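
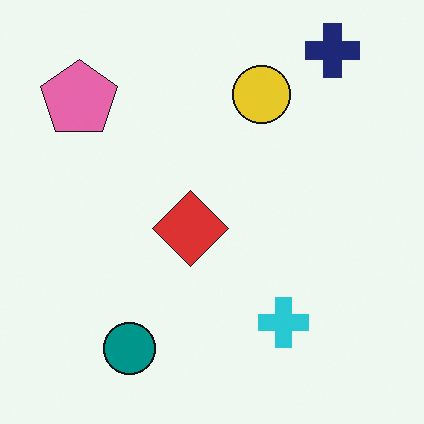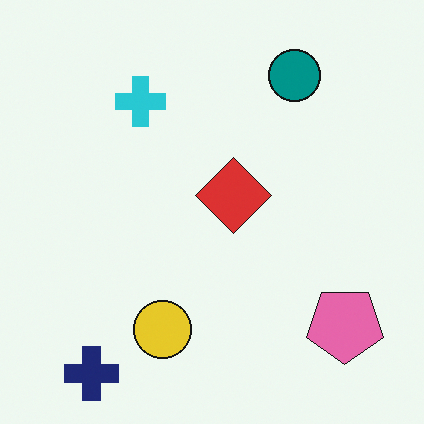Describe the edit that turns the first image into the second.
The second image is the first rotated 180°.

The navy cross sits in the top-right of the first image and the bottom-left of the second — consistent with a whole-image 180° rotation.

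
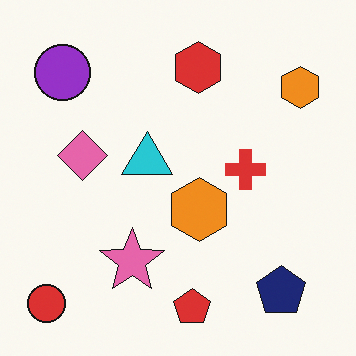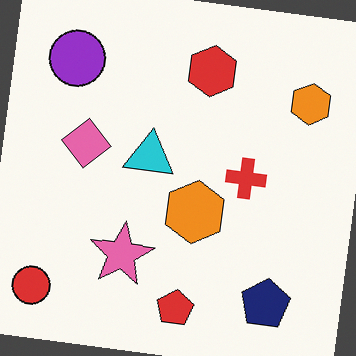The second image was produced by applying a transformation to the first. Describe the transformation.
It was rotated clockwise by a few degrees.

Every shape is tilted by the same angle and the image corners show triangular fill wedges — a whole-image rotation by a non-right angle.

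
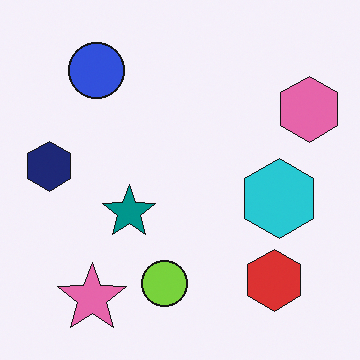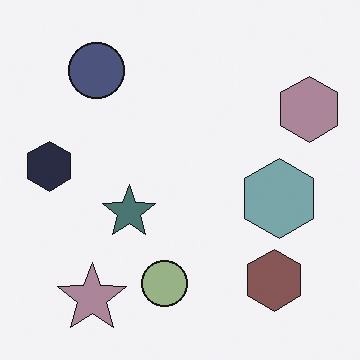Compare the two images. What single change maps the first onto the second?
The image was heavily desaturated.

All colors are more muted and greyish — a global saturation change.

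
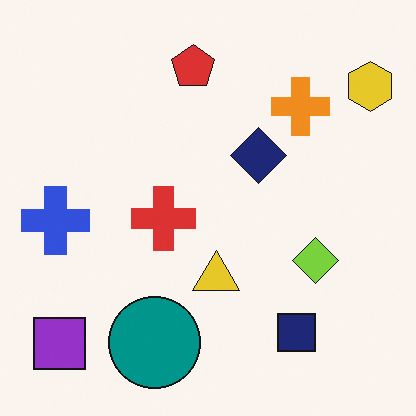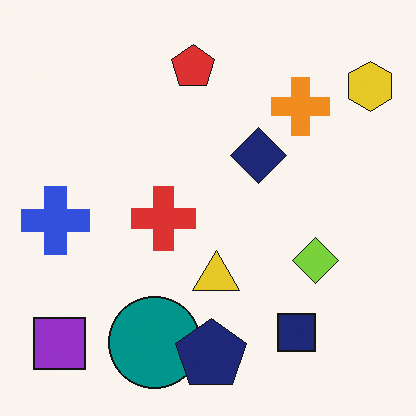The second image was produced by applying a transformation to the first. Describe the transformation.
Overlaid with an additional navy pentagon.

A navy pentagon appears in the second image that is absent from the first.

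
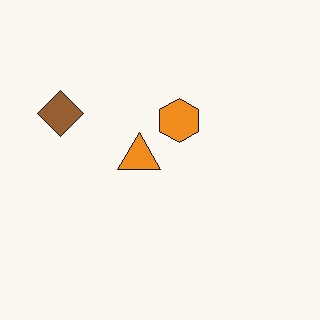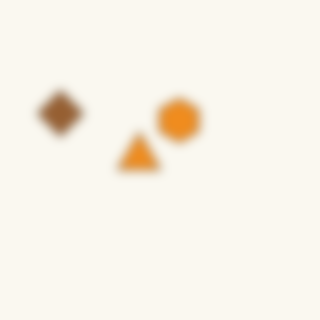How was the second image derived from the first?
The image was heavily blurred.

Shape edges and outlines are uniformly softened across the whole image.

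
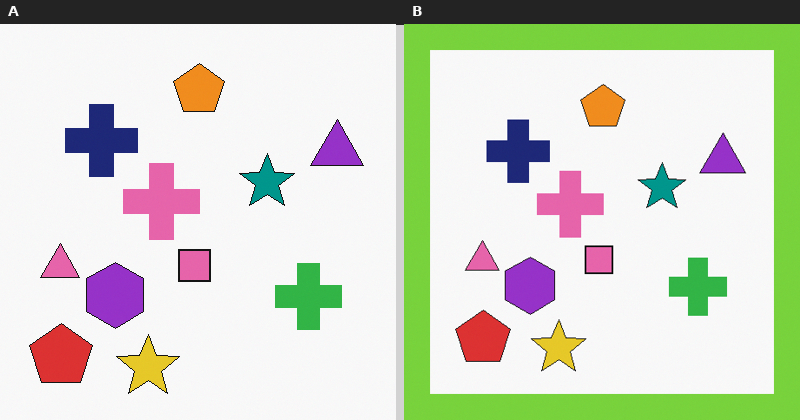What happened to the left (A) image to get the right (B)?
The transformation is: framed with a lime border.

A solid lime frame runs around the edge of the right (B) image, with the content slightly shrunk inside it.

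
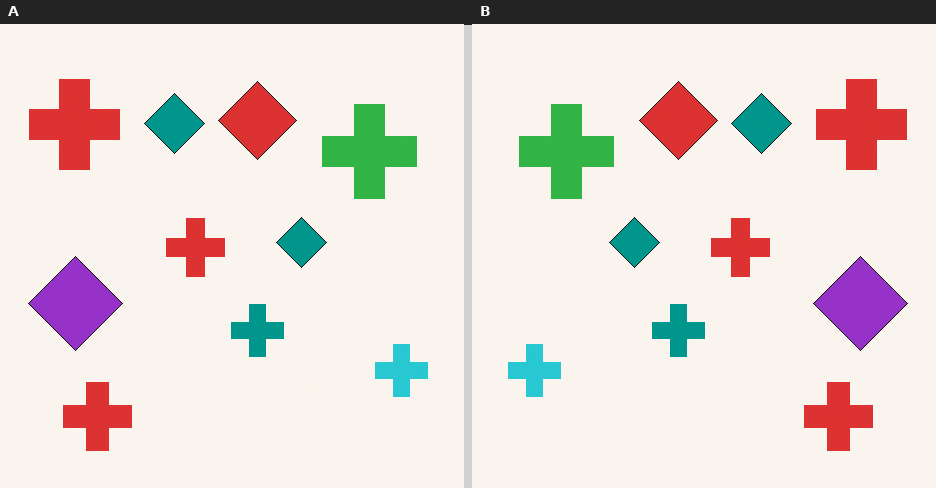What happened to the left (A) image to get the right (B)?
Flipped horizontally (left ↔ right).

The cyan cross is in the bottom-right of the left (A) image and the bottom-left of the right (B) — shapes on opposite sides of the vertical midline have swapped in a mirror flip.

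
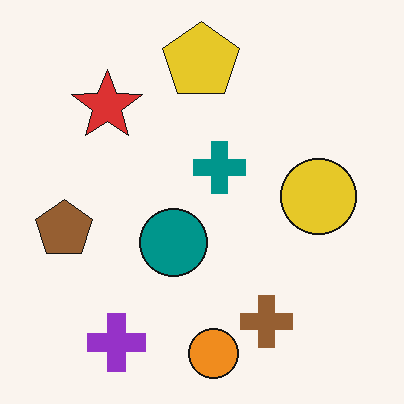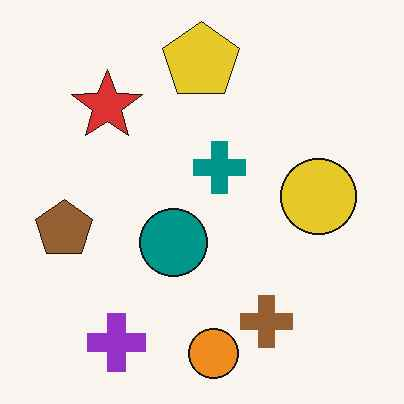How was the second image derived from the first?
The second image is the first given moderate JPEG compression.

Blocky 8×8 compression artifacts appear around shape edges and the flat background shows ringing — characteristic JPEG degradation.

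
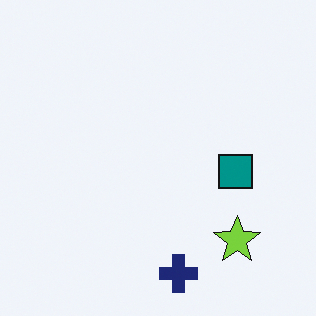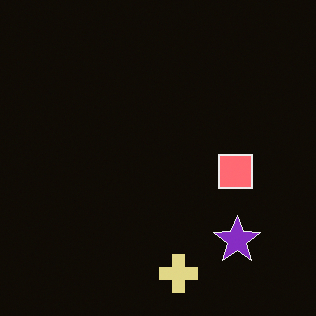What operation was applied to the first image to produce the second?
This is the original image color-inverted (negative).

The light background has become dark and every shape's color is its complement — a photographic negative.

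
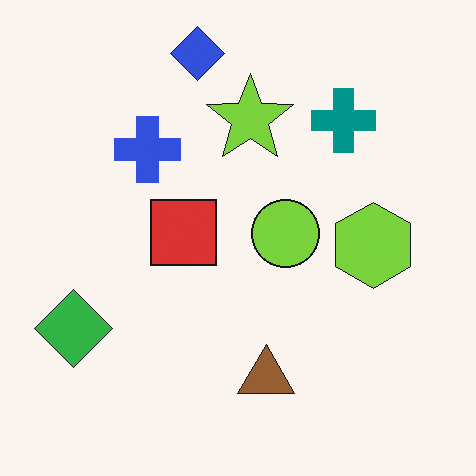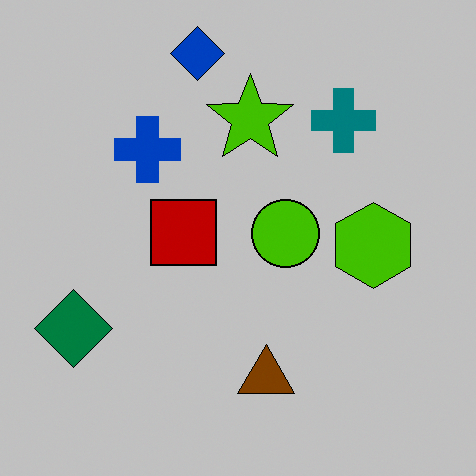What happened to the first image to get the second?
This is the original image heavily posterized to just a handful of flat colors.

Each flat color has snapped to a coarser quantized level — most visibly, the near-white background has dropped to a flat grey.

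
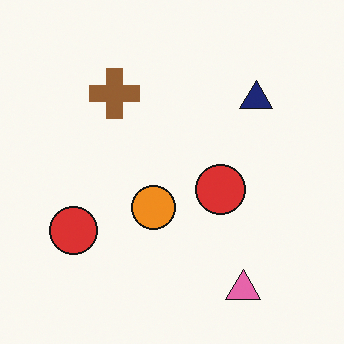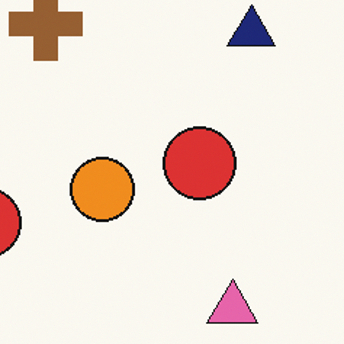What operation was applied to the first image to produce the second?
Cropped slightly and scaled back up.

The visible shapes are larger and the field of view is narrower; shapes near the original edges may be partly or wholly outside the frame — a crop-and-rescale.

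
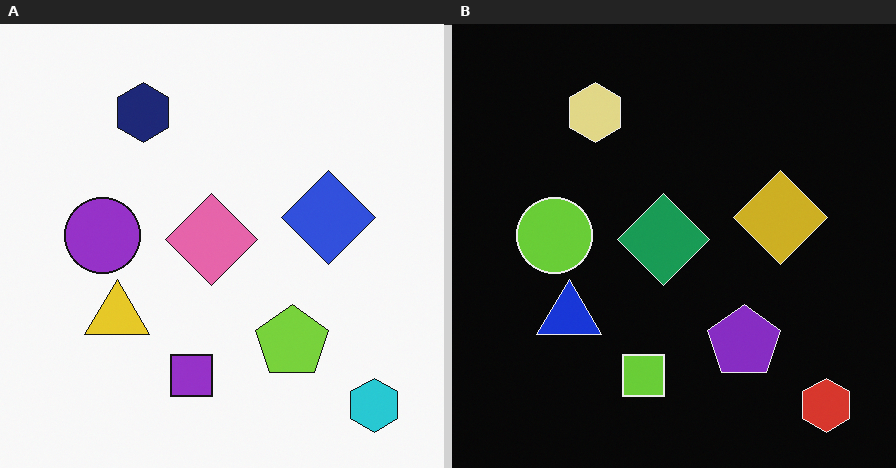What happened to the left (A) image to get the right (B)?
It was color-inverted (negative).

The light background has become dark and every shape's color is its complement — a photographic negative.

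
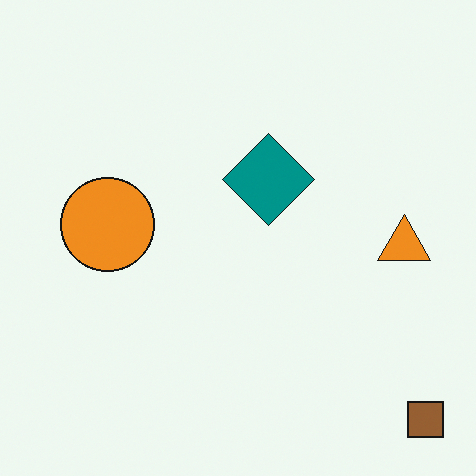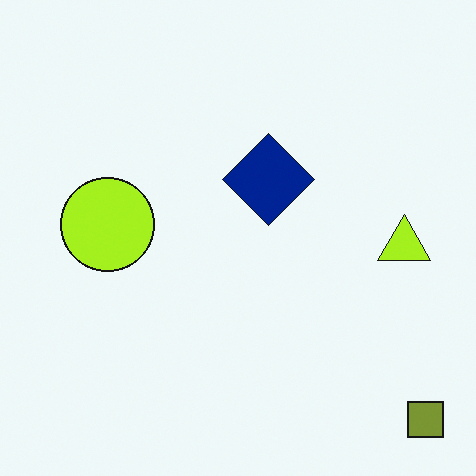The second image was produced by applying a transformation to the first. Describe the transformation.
The image was hue-shifted slightly.

Every shape's color has rotated by the same amount around the hue wheel — a uniform hue shift.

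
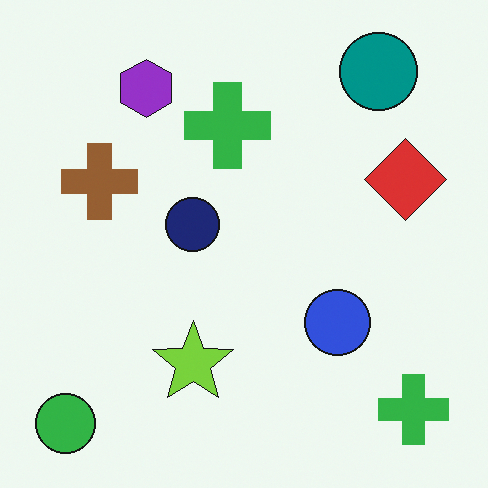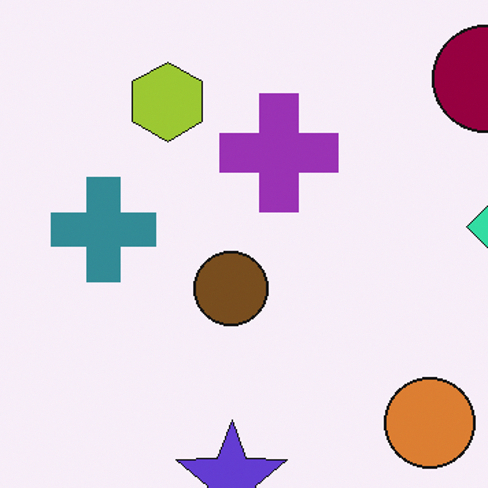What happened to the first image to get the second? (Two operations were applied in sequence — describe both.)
The image was hue-shifted through roughly half the color wheel, then cropped slightly and scaled back up.

Every shape's color has rotated by the same amount around the hue wheel — a uniform hue shift. The visible shapes are larger and the field of view is narrower; shapes near the original edges may be partly or wholly outside the frame — a crop-and-rescale.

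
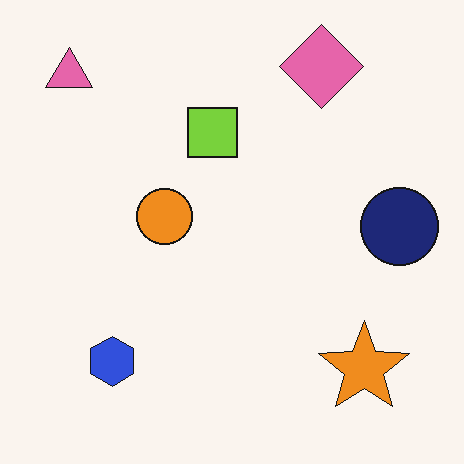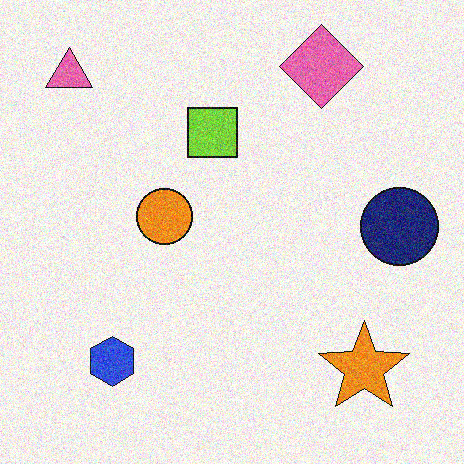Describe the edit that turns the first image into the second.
Degraded with visible gaussian noise.

Random speckle covers the whole image, including the flat background.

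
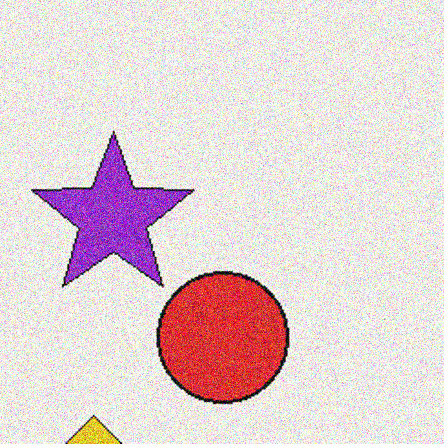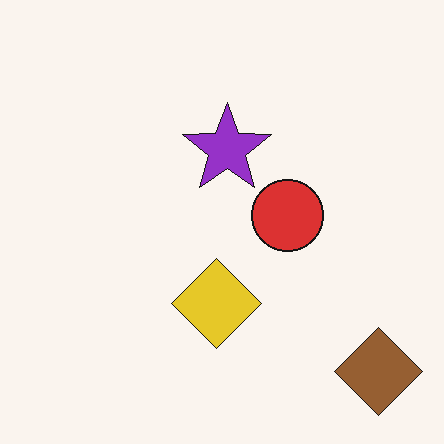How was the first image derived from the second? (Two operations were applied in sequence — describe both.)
Cropped to a noticeably smaller region and rescaled, then degraded with a thick layer of grain.

The visible shapes are larger and the field of view is narrower; shapes near the original edges may be partly or wholly outside the frame — a crop-and-rescale. Random speckle covers the whole image, including the flat background.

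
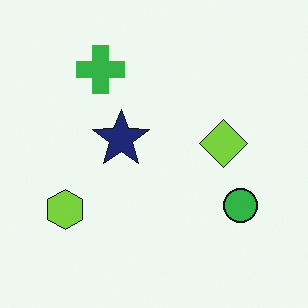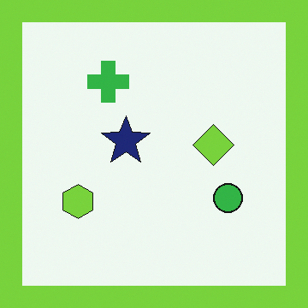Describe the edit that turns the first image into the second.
The image was framed with a lime border.

A solid lime frame runs around the edge of the second image, with the content slightly shrunk inside it.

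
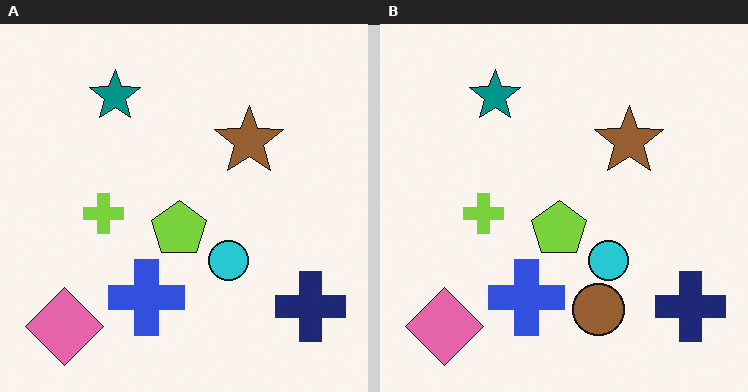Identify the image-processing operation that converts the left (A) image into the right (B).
The right (B) image is the left (A) overlaid with an additional brown circle.

A brown circle appears in the right (B) image that is absent from the left (A).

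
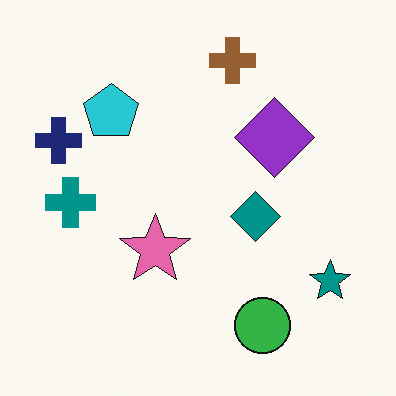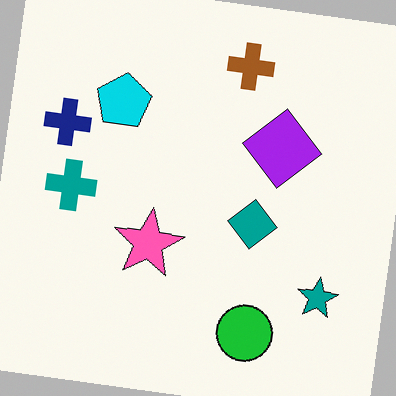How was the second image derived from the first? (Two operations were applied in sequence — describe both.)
The image was slightly oversaturated, then rotated clockwise by a few degrees.

All colors are more vivid — a global saturation change. Every shape is tilted by the same angle and the image corners show triangular fill wedges — a whole-image rotation by a non-right angle.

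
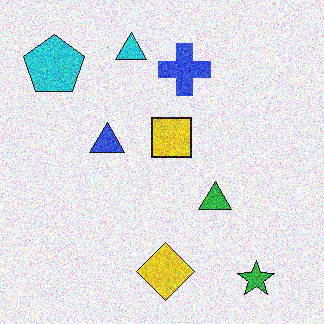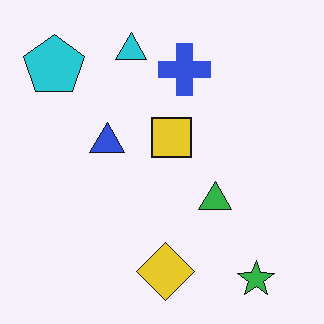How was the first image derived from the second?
The first image is the second degraded with heavy additive noise.

Random speckle covers the whole image, including the flat background.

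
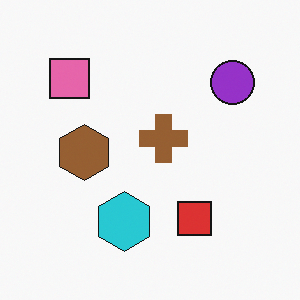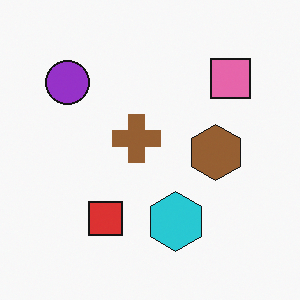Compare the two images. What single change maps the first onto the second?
The transformation is: flipped horizontally (left ↔ right).

The purple circle is in the top-right of the first image and the top-left of the second — shapes on opposite sides of the vertical midline have swapped in a mirror flip.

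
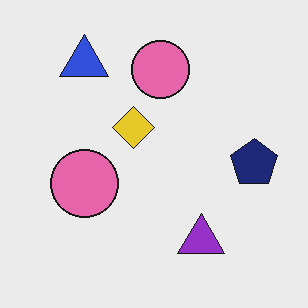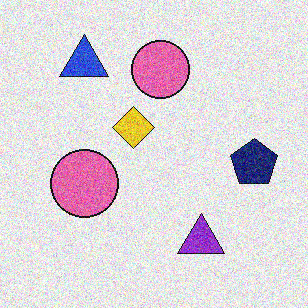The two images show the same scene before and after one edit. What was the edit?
It was degraded with visible gaussian noise.

Random speckle covers the whole image, including the flat background.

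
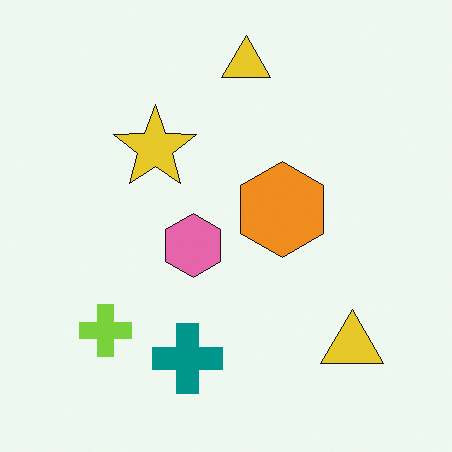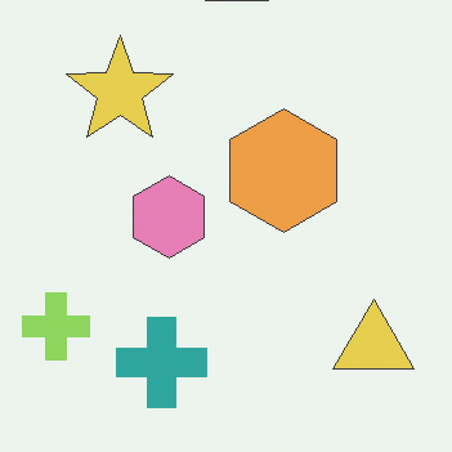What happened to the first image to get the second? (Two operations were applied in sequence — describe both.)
This is the original image cropped slightly and scaled back up, then given slightly reduced contrast.

The visible shapes are larger and the field of view is narrower; shapes near the original edges may be partly or wholly outside the frame — a crop-and-rescale. Tones are pushed toward mid-grey across the whole image — a global contrast change.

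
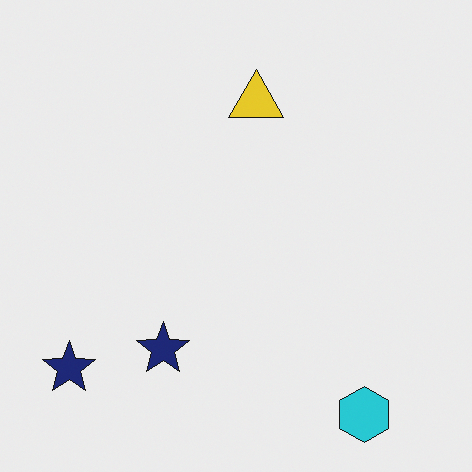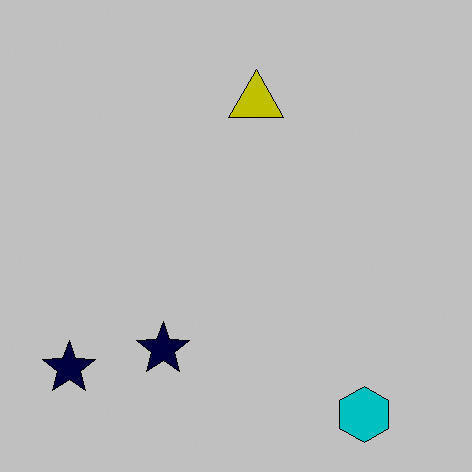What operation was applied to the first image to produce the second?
It was aggressively posterized.

Each flat color has snapped to a coarser quantized level — most visibly, the near-white background has dropped to a flat grey.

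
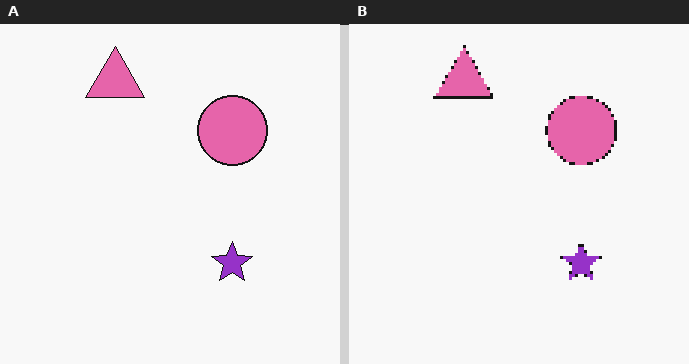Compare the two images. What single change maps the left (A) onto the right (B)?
Lightly pixelated (a mild mosaic effect).

Shapes are reduced to large square blocks; fine edges and outlines are lost — a downscale-then-upscale (mosaic) effect.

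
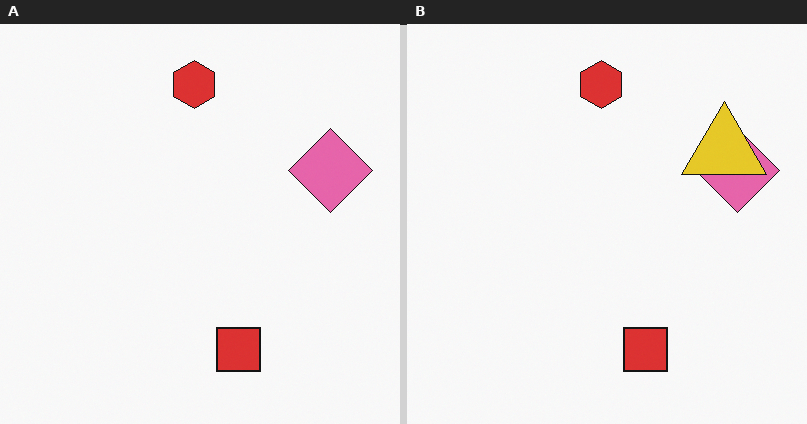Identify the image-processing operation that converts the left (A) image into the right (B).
This is the original image overlaid with an additional yellow triangle.

A yellow triangle appears in the right (B) image that is absent from the left (A).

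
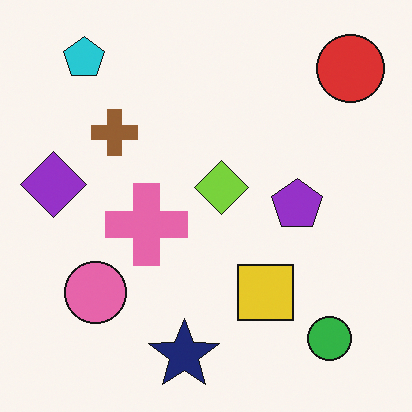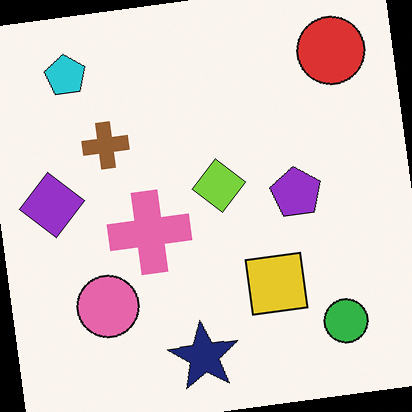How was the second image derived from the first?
The transformation is: rotated counter-clockwise by a few degrees.

Every shape is tilted by the same angle and the image corners show triangular fill wedges — a whole-image rotation by a non-right angle.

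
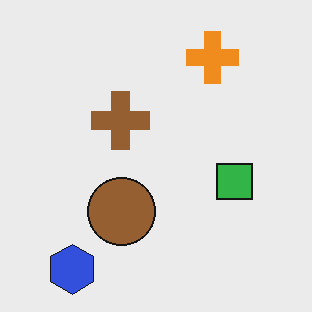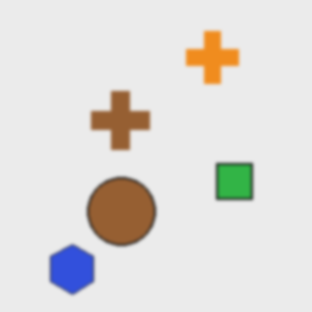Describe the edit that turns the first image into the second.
Slightly softened.

Shape edges and outlines are uniformly softened across the whole image.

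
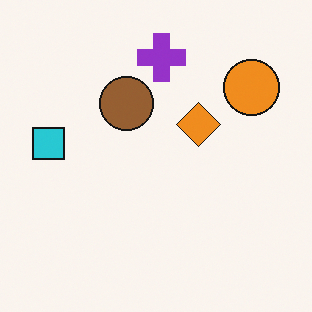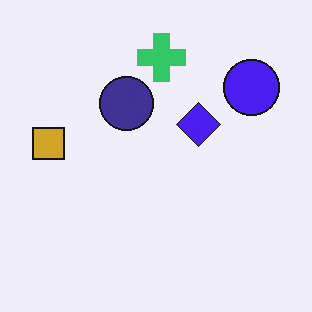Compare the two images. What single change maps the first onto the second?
The transformation is: hue-shifted by a large amount.

Every shape's color has rotated by the same amount around the hue wheel — a uniform hue shift.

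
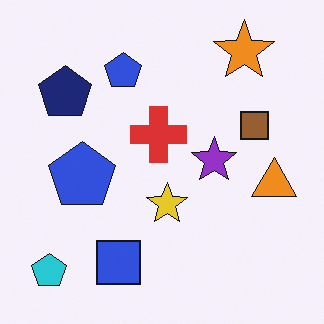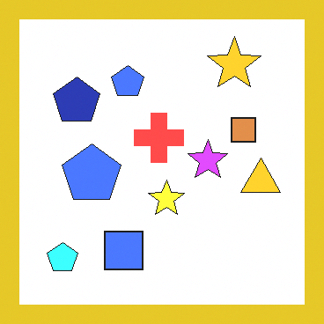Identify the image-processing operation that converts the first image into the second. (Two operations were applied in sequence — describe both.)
The image was noticeably brightened, then framed with a yellow border.

Every pixel — background and shapes alike — is uniformly brightened. A solid yellow frame runs around the edge of the second image, with the content slightly shrunk inside it.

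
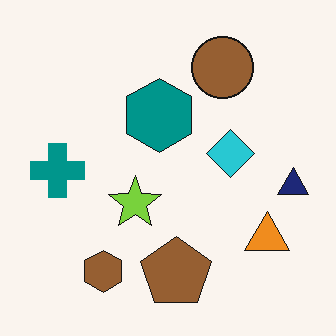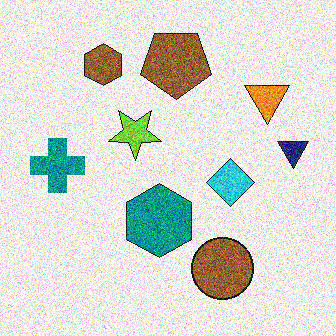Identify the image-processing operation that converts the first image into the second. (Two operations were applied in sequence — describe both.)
The image was degraded with heavy additive noise, then flipped vertically (top ↔ bottom).

Random speckle covers the whole image, including the flat background. The brown pentagon is in the bottom of the first image and the top of the second — shapes on opposite sides of the horizontal midline have swapped in a mirror flip.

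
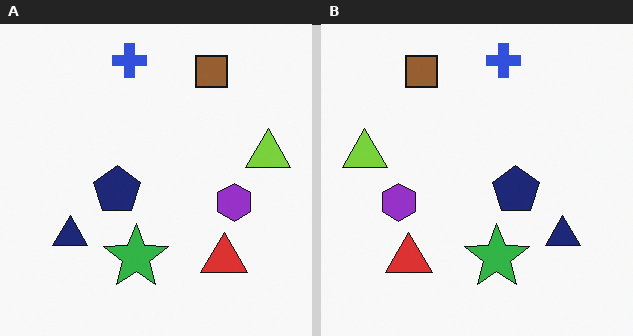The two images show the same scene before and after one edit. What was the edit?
The image was flipped horizontally (left ↔ right).

The lime triangle is in the right of the left (A) image and the left of the right (B) — shapes on opposite sides of the vertical midline have swapped in a mirror flip.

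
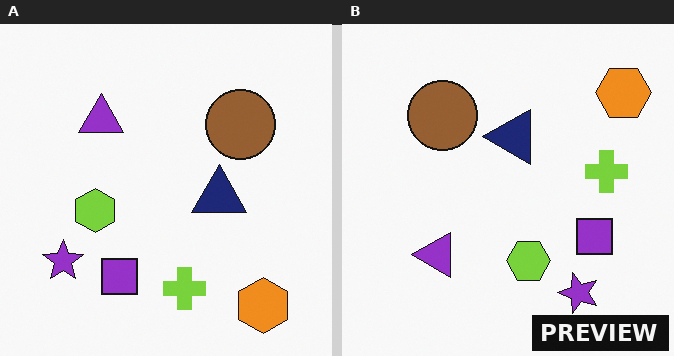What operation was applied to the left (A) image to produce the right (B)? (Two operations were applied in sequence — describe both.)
This is the original image rotated 90° counter-clockwise, then watermarked with the text "PREVIEW" in the lower-right corner.

The orange hexagon sits in the bottom-right of the left (A) image and the top-right of the right (B) — consistent with a whole-image 90° counter-clockwise rotation. A dark label reading "PREVIEW" appears in the lower-right corner.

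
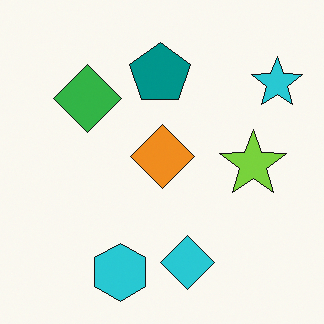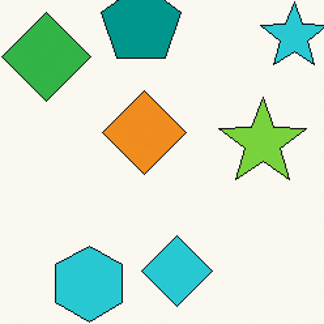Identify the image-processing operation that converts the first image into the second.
It was cropped to a modestly smaller region and rescaled.

The visible shapes are larger and the field of view is narrower; shapes near the original edges may be partly or wholly outside the frame — a crop-and-rescale.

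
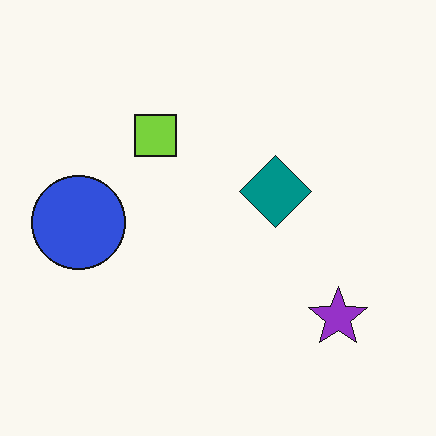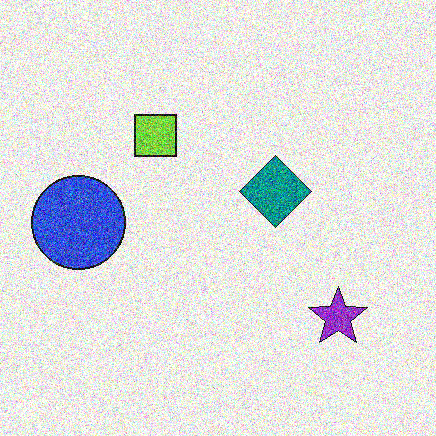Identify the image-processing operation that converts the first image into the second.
The second image is the first degraded with heavy additive noise.

Random speckle covers the whole image, including the flat background.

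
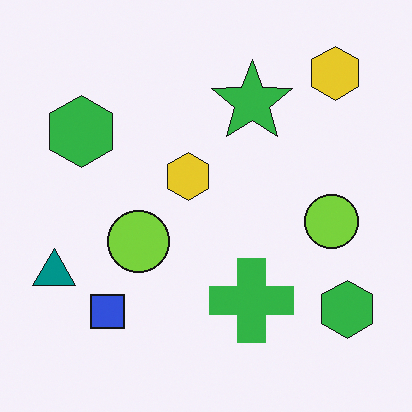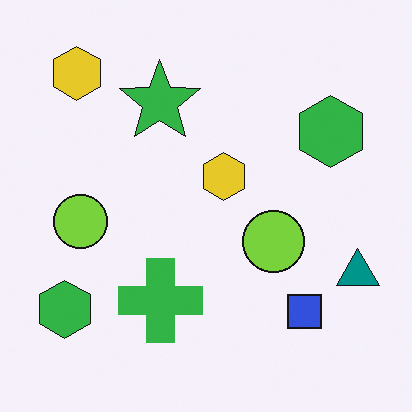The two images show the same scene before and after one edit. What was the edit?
This is the original image flipped horizontally (left ↔ right).

The teal triangle is in the left of the first image and the right of the second — shapes on opposite sides of the vertical midline have swapped in a mirror flip.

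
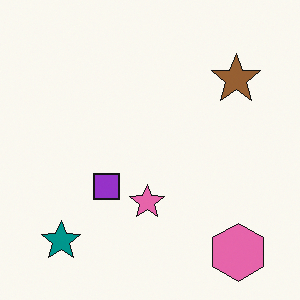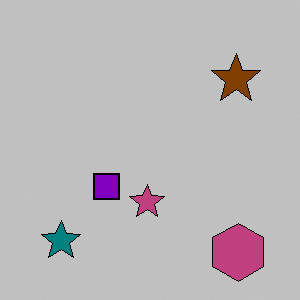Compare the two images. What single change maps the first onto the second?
The image was aggressively posterized.

Each flat color has snapped to a coarser quantized level — most visibly, the near-white background has dropped to a flat grey.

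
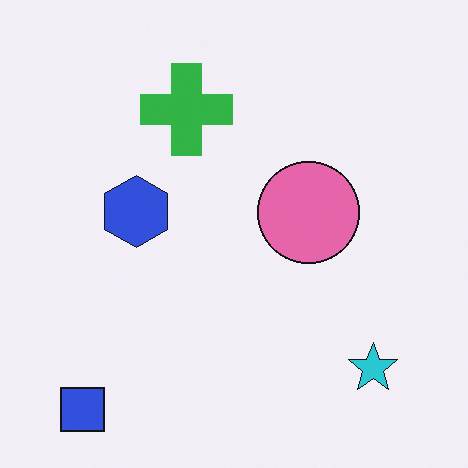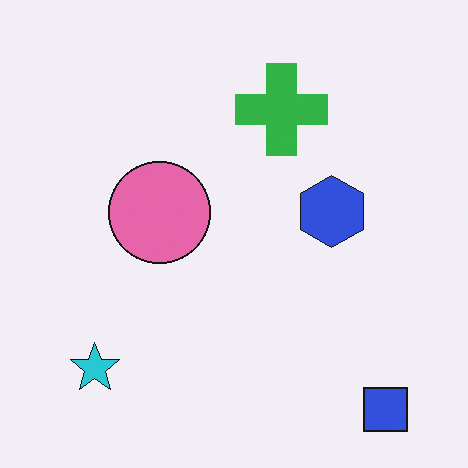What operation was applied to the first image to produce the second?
The transformation is: flipped horizontally (left ↔ right).

The blue square is in the bottom-left of the first image and the bottom-right of the second — shapes on opposite sides of the vertical midline have swapped in a mirror flip.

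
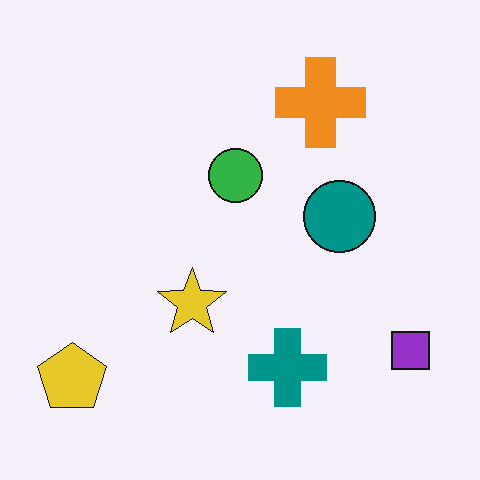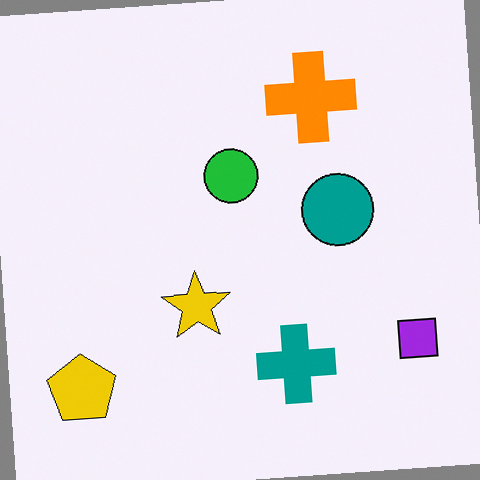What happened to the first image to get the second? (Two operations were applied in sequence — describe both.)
Rotated counter-clockwise by a slight angle, then slightly oversaturated.

Every shape is tilted by the same angle and the image corners show triangular fill wedges — a whole-image rotation by a non-right angle. All colors are more vivid — a global saturation change.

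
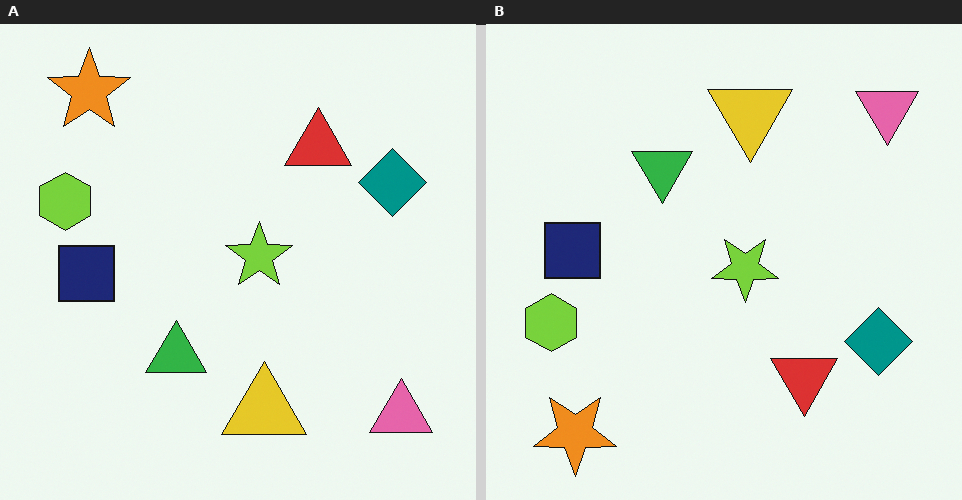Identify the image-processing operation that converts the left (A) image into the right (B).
The transformation is: flipped vertically (top ↔ bottom).

The orange star is in the top-left of the left (A) image and the bottom-left of the right (B) — shapes on opposite sides of the horizontal midline have swapped in a mirror flip.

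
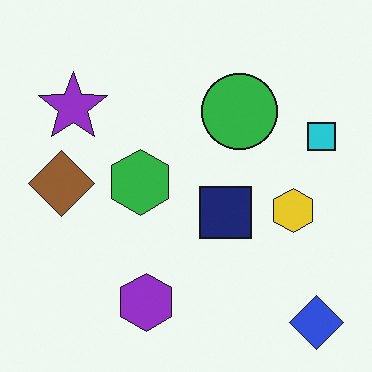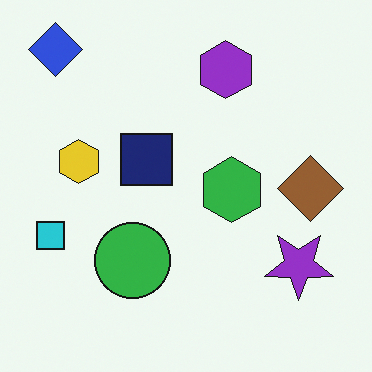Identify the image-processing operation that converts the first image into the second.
Rotated 180°.

The blue diamond sits in the bottom-right of the first image and the top-left of the second — consistent with a whole-image 180° rotation.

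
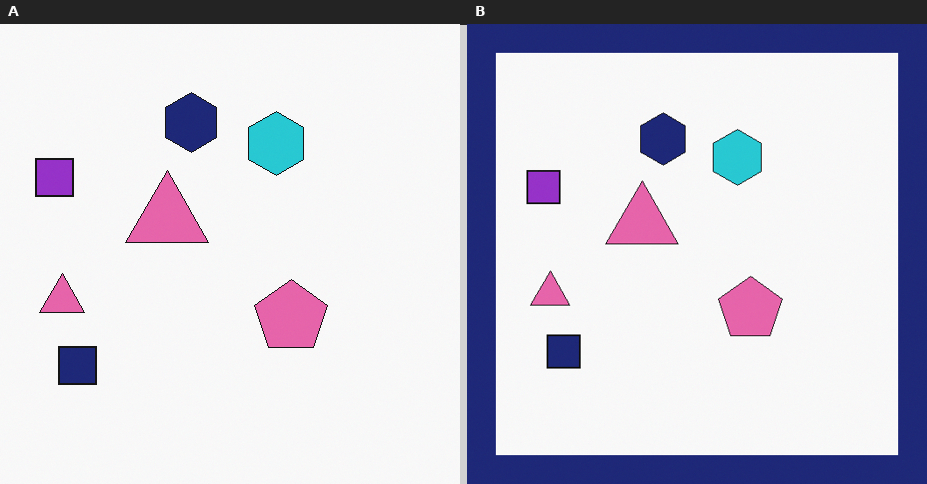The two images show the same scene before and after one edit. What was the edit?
The image was framed with a navy border.

A solid navy frame runs around the edge of the right (B) image, with the content slightly shrunk inside it.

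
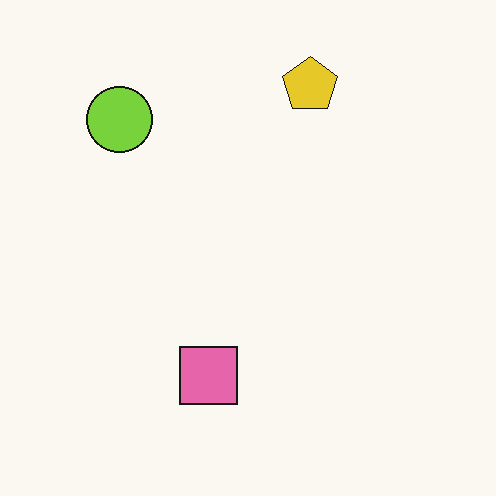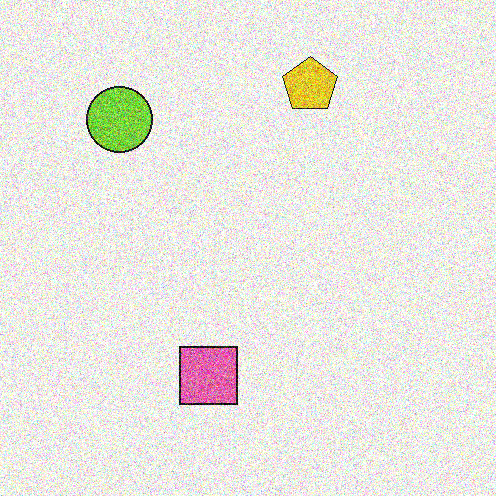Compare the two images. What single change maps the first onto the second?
The second image is the first degraded with a thick layer of grain.

Random speckle covers the whole image, including the flat background.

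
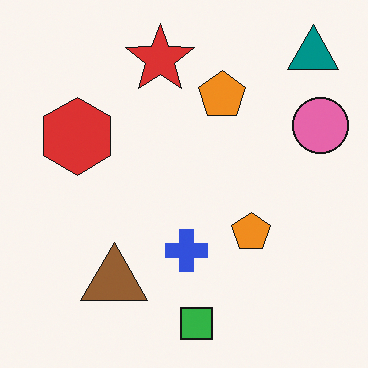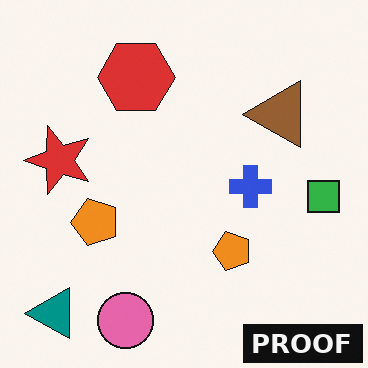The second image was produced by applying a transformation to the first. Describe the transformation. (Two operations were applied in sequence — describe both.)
The second image is the first transposed (reflected across the top-left ↔ bottom-right diagonal), then watermarked with the text "PROOF" in the lower-right corner.

Shapes have swapped their row and column positions — what was in the top-right is now in the bottom-left — a diagonal reflection. A dark label reading "PROOF" appears in the lower-right corner.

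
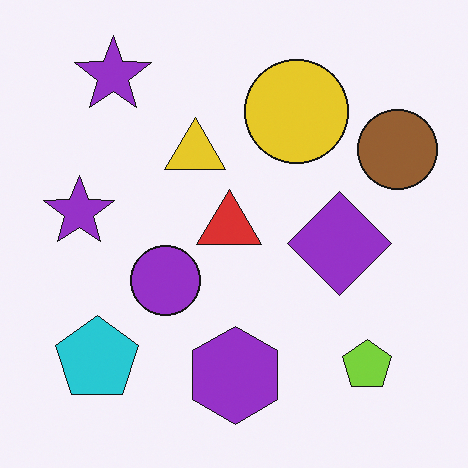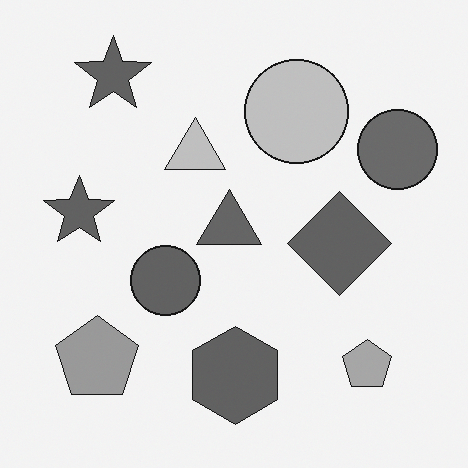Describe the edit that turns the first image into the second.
The second image is the first converted to grayscale.

All color is removed — every shape is now a shade of grey.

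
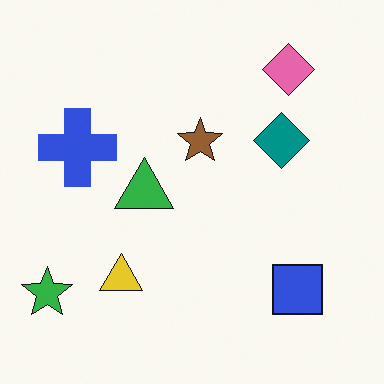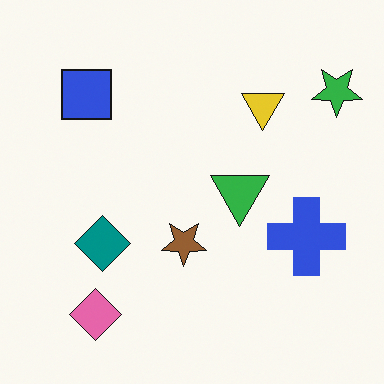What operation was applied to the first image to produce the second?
The transformation is: rotated 180°.

The green star sits in the bottom-left of the first image and the top-right of the second — consistent with a whole-image 180° rotation.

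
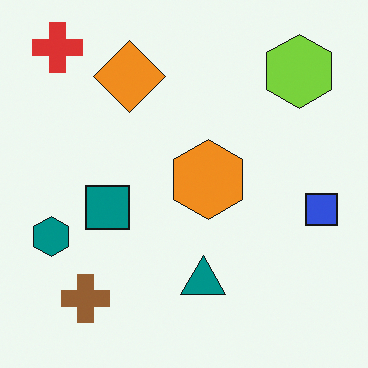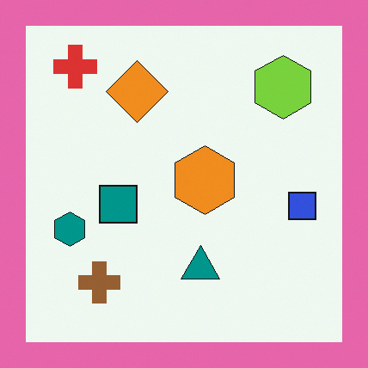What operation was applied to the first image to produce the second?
The second image is the first framed with a pink border.

A solid pink frame runs around the edge of the second image, with the content slightly shrunk inside it.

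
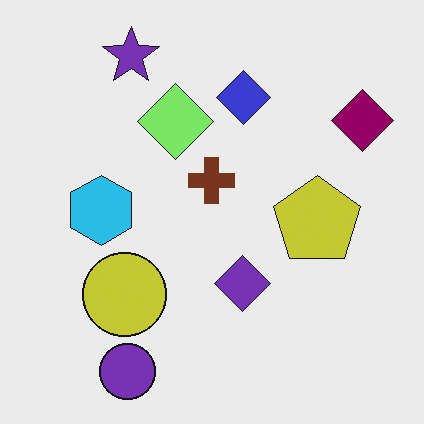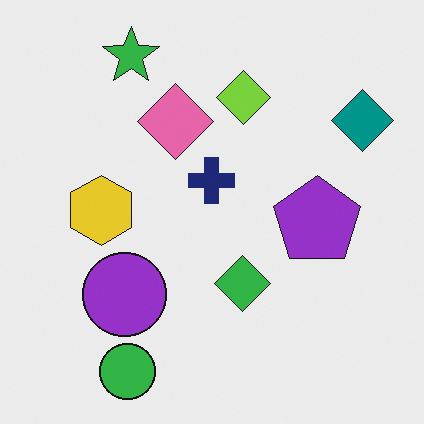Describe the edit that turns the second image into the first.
The first image is the second hue-shifted through roughly a third of the color wheel.

Every shape's color has rotated by the same amount around the hue wheel — a uniform hue shift.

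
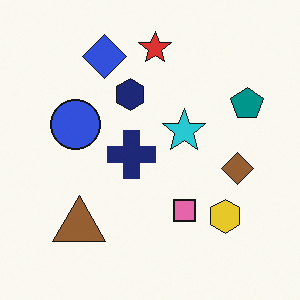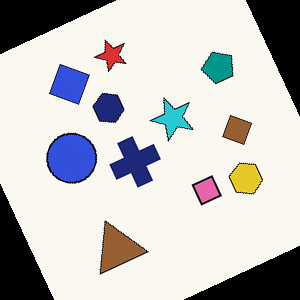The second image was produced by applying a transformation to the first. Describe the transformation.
The image was rotated counter-clockwise by a moderate amount.

Every shape is tilted by the same angle and the image corners show triangular fill wedges — a whole-image rotation by a non-right angle.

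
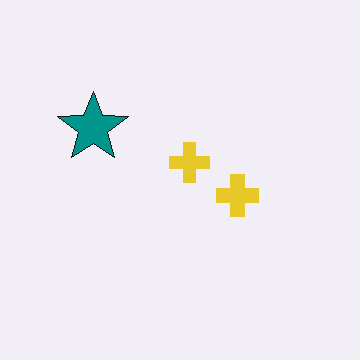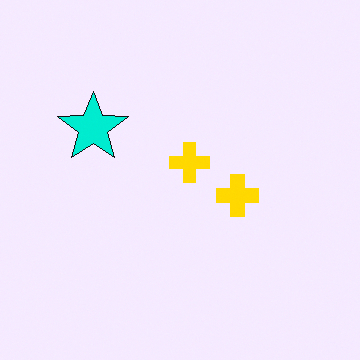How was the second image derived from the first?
It was heavily oversaturated.

All colors are more vivid — a global saturation change.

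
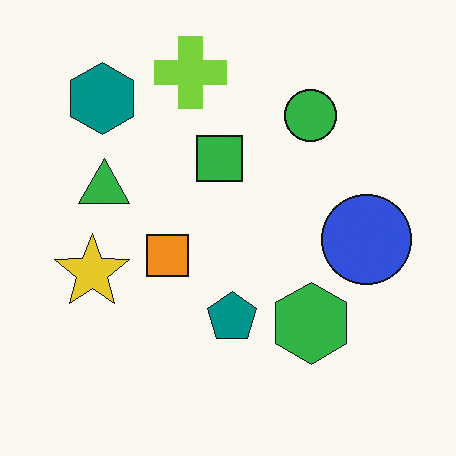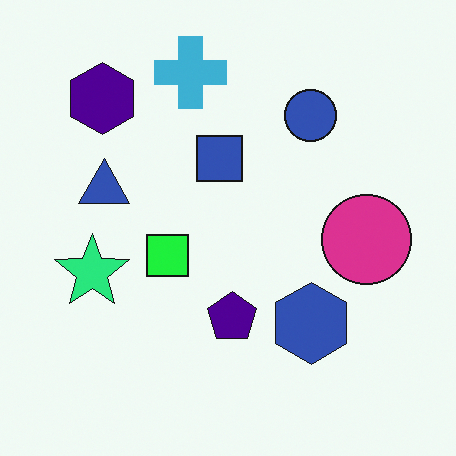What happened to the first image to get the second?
This is the original image hue-shifted noticeably.

Every shape's color has rotated by the same amount around the hue wheel — a uniform hue shift.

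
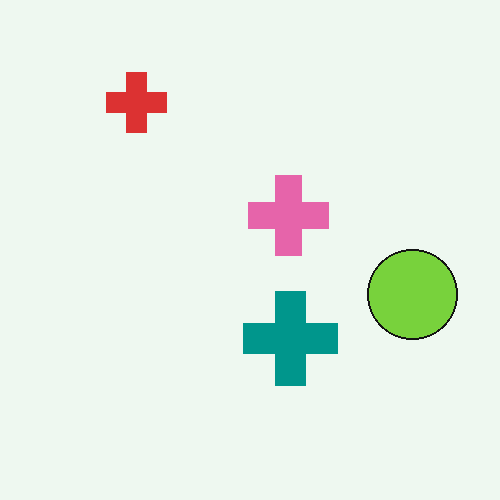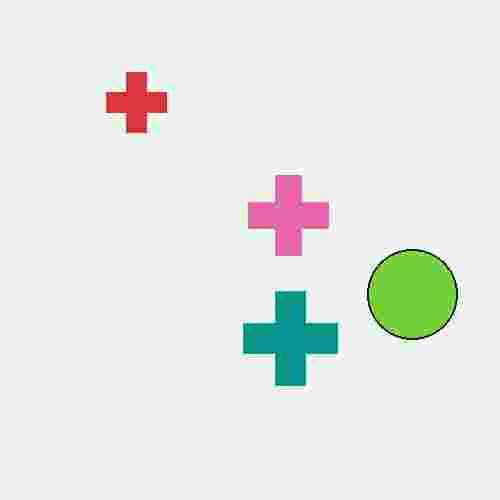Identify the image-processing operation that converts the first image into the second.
The image was degraded with heavy JPEG compression.

Blocky 8×8 compression artifacts appear around shape edges and the flat background shows ringing — characteristic JPEG degradation.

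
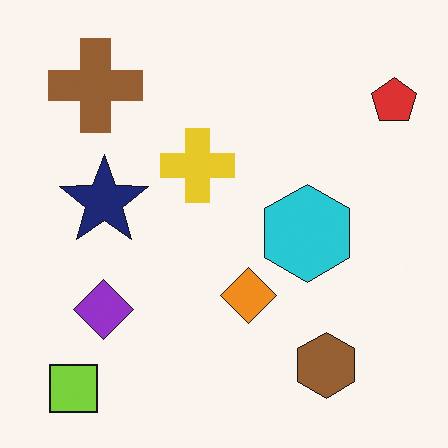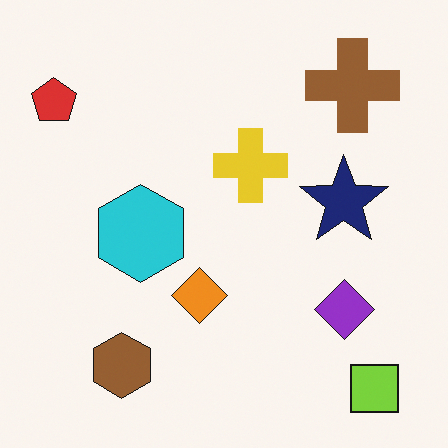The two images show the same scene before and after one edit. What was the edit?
The transformation is: flipped horizontally (left ↔ right).

The red pentagon is in the top-right of the first image and the top-left of the second — shapes on opposite sides of the vertical midline have swapped in a mirror flip.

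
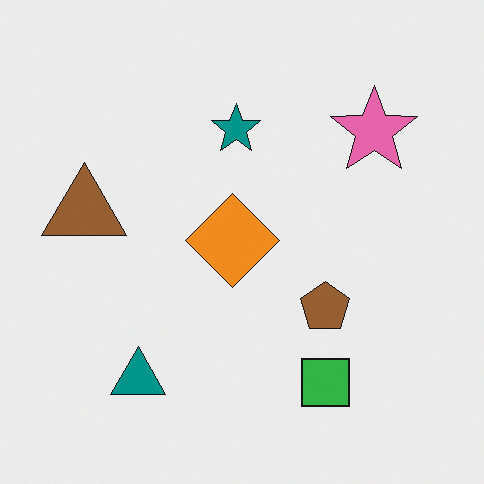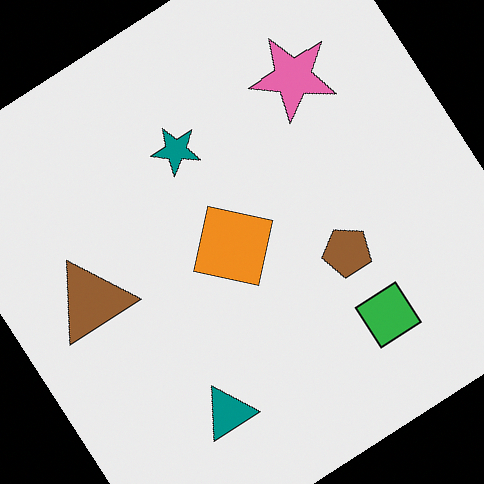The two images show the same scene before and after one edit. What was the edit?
The second image is the first rotated counter-clockwise by a large amount — several tens of degrees.

Every shape is tilted by the same angle and the image corners show triangular fill wedges — a whole-image rotation by a non-right angle.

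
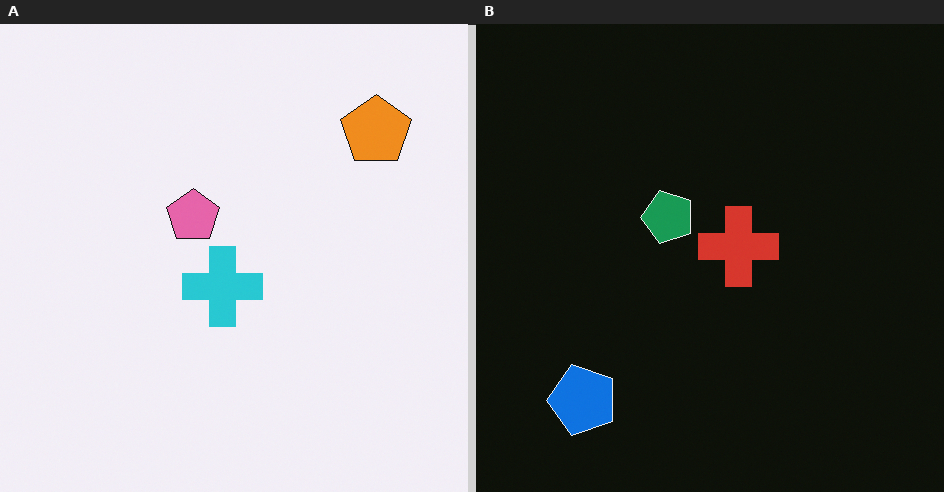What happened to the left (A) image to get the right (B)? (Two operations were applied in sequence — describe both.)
The transformation is: color-inverted (negative), then transposed (reflected across the top-left ↔ bottom-right diagonal).

The light background has become dark and every shape's color is its complement — a photographic negative. Shapes have swapped their row and column positions — what was in the top-right is now in the bottom-left — a diagonal reflection.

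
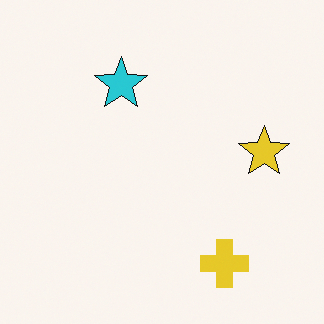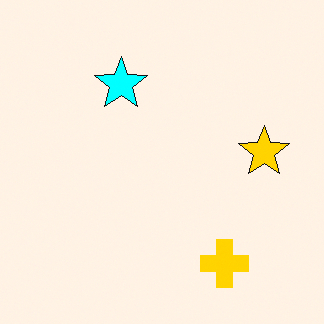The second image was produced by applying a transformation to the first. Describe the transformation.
The second image is the first made much more vivid (saturation change).

All colors are more vivid — a global saturation change.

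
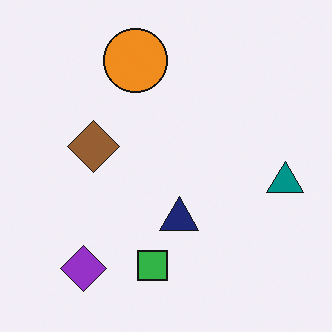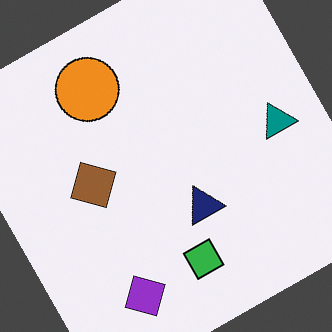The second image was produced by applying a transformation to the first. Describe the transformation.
The transformation is: rotated counter-clockwise by a moderate amount.

Every shape is tilted by the same angle and the image corners show triangular fill wedges — a whole-image rotation by a non-right angle.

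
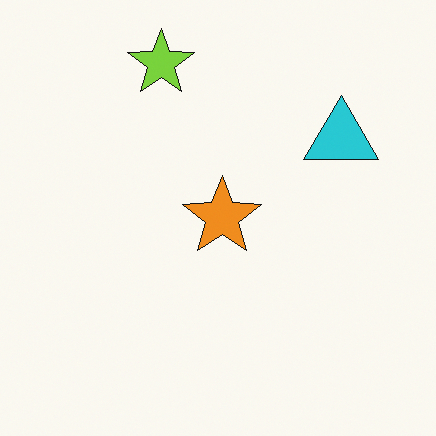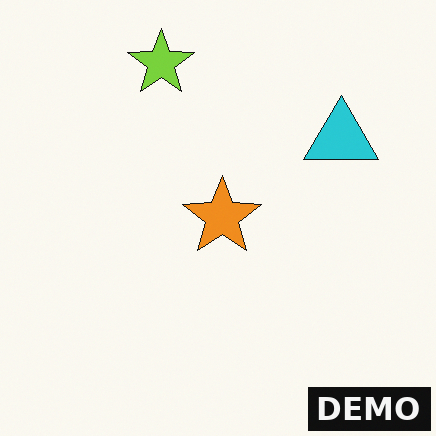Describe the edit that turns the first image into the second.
This is the original image watermarked with the text "DEMO" in the lower-right corner.

A dark label reading "DEMO" appears in the lower-right corner.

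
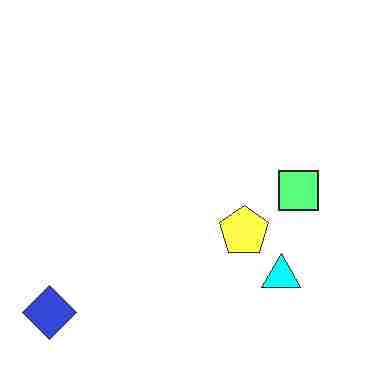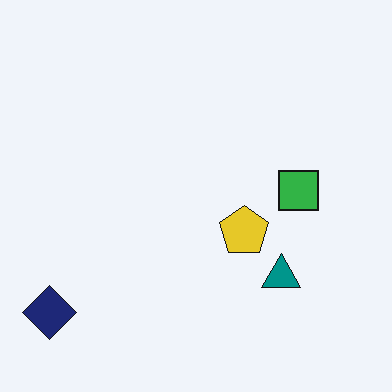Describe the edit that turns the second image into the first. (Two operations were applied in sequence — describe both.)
The transformation is: noticeably brightened, then heavily JPEG-compressed with obvious blocking artifacts.

Every pixel — background and shapes alike — is uniformly brightened. Blocky 8×8 compression artifacts appear around shape edges and the flat background shows ringing — characteristic JPEG degradation.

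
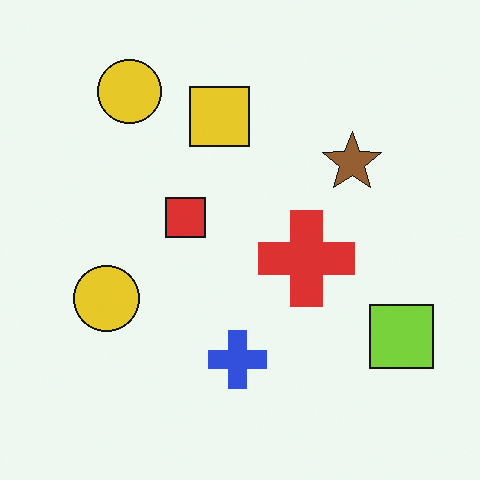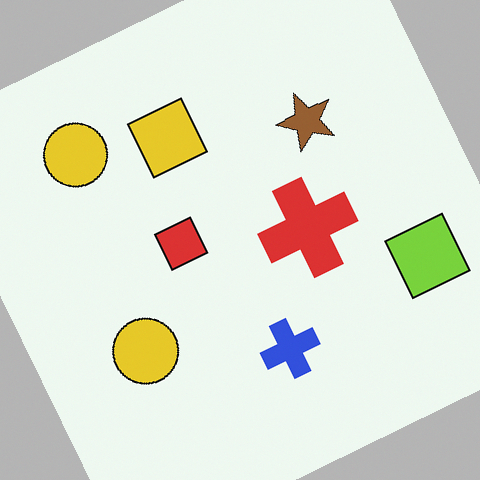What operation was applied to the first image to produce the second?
The transformation is: rotated counter-clockwise by a clearly visible amount.

Every shape is tilted by the same angle and the image corners show triangular fill wedges — a whole-image rotation by a non-right angle.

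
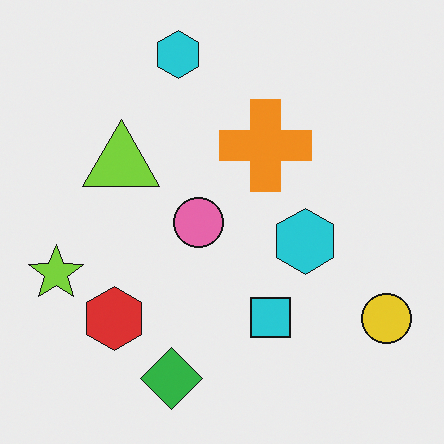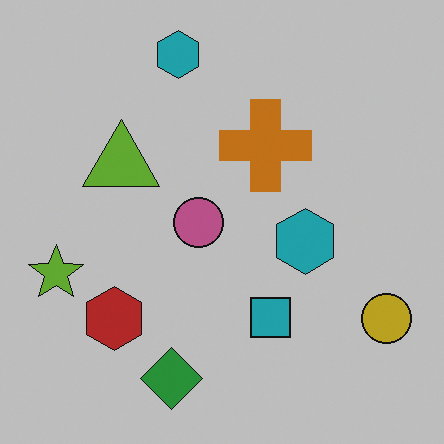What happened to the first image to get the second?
This is the original image darkened a little.

Every pixel — background and shapes alike — is uniformly darkened.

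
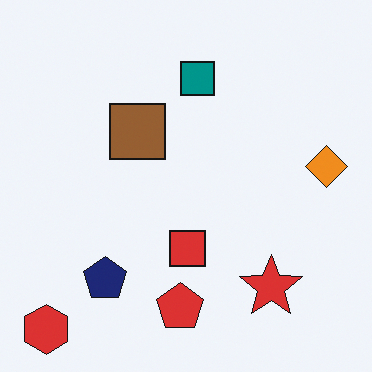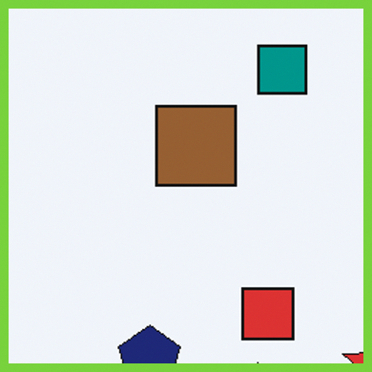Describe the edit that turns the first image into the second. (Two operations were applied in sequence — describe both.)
Cropped to a modestly smaller region and rescaled, then framed with a lime border.

The visible shapes are larger and the field of view is narrower; shapes near the original edges may be partly or wholly outside the frame — a crop-and-rescale. A solid lime frame runs around the edge of the second image, with the content slightly shrunk inside it.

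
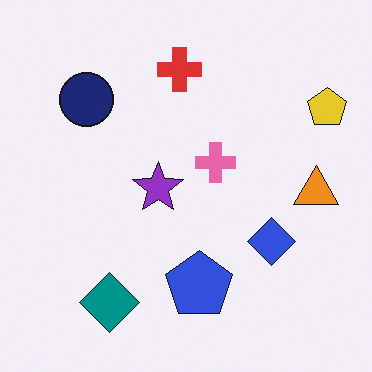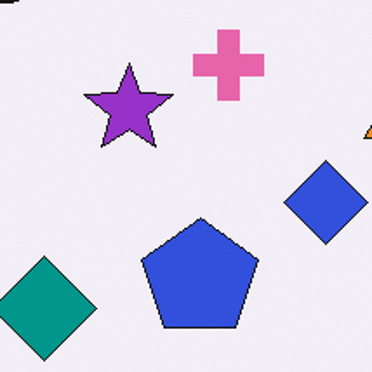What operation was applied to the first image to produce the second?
This is the original image cropped to a noticeably smaller region and rescaled.

The visible shapes are larger and the field of view is narrower; shapes near the original edges may be partly or wholly outside the frame — a crop-and-rescale.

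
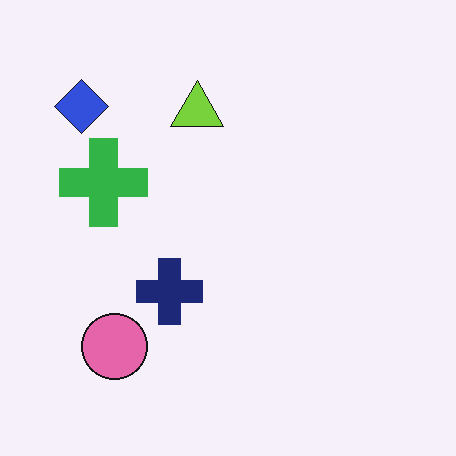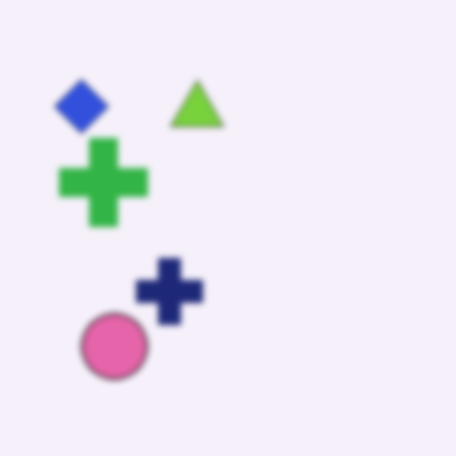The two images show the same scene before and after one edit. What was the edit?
The second image is the first noticeably gaussian-blurred.

Shape edges and outlines are uniformly softened across the whole image.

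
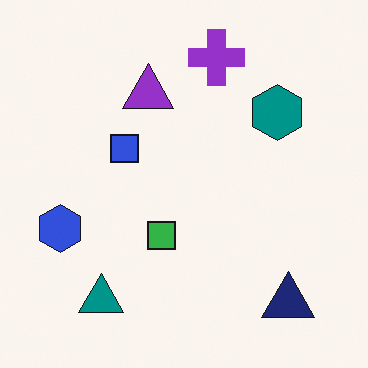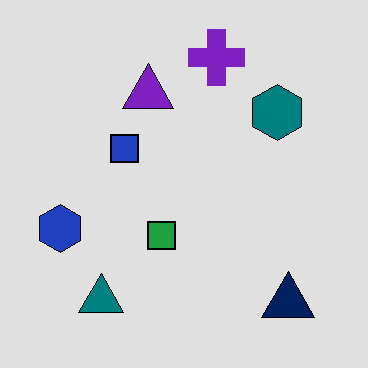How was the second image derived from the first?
Moderately posterized.

Each flat color has snapped to a coarser quantized level — most visibly, the near-white background has dropped to a flat grey.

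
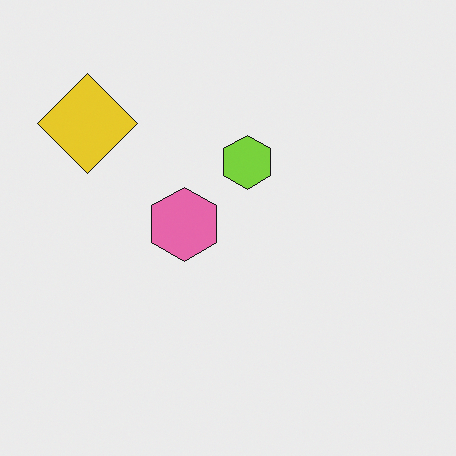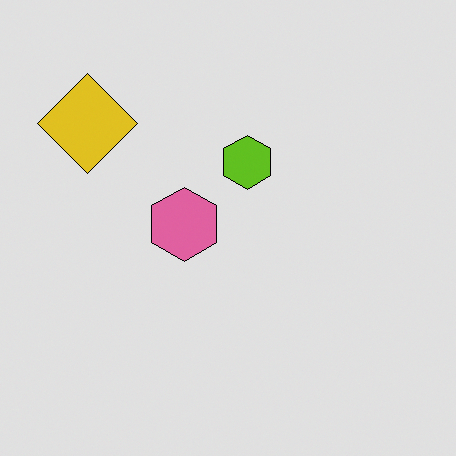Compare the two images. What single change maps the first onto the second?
It was moderately posterized.

Each flat color has snapped to a coarser quantized level — most visibly, the near-white background has dropped to a flat grey.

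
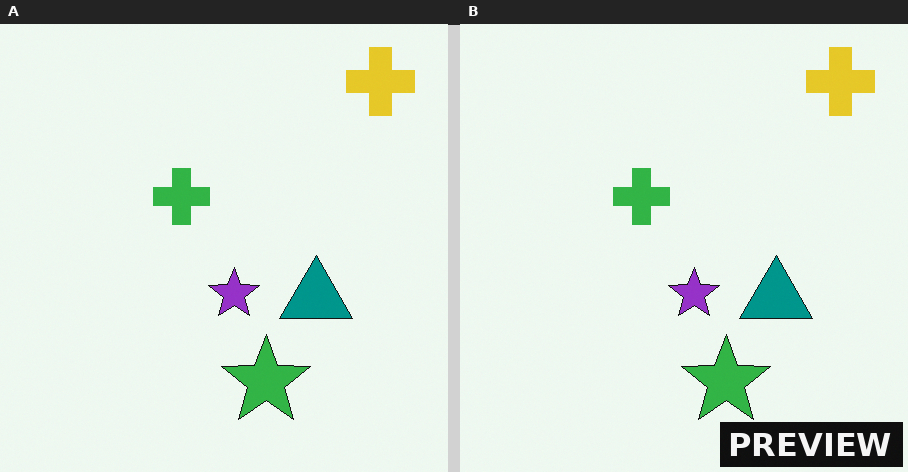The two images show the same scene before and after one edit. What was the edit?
The right (B) image is the left (A) watermarked with the text "PREVIEW" in the lower-right corner.

A dark label reading "PREVIEW" appears in the lower-right corner.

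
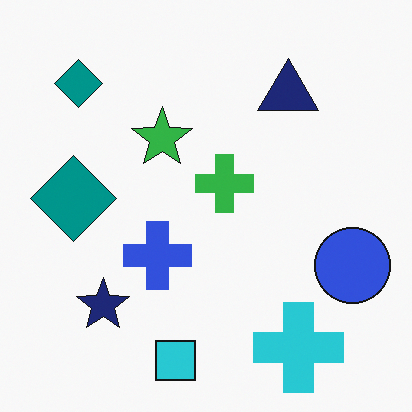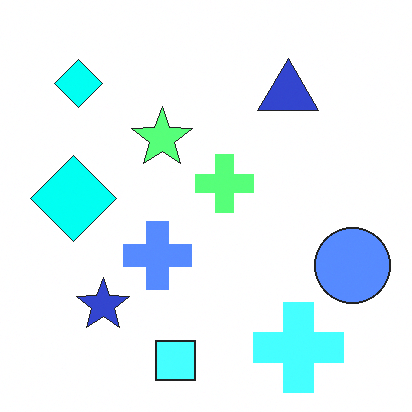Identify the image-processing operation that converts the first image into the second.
The second image is the first substantially brightened.

Every pixel — background and shapes alike — is uniformly brightened.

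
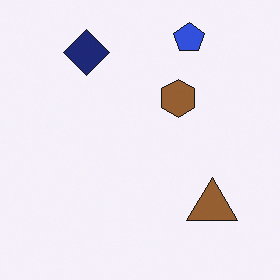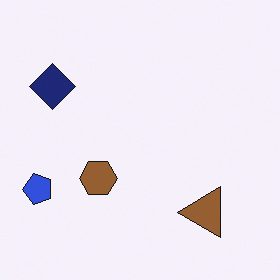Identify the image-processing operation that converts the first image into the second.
The transformation is: transposed (reflected across the top-left ↔ bottom-right diagonal).

Shapes have swapped their row and column positions — what was in the top-right is now in the bottom-left — a diagonal reflection.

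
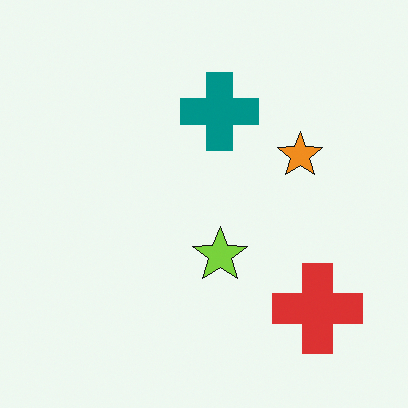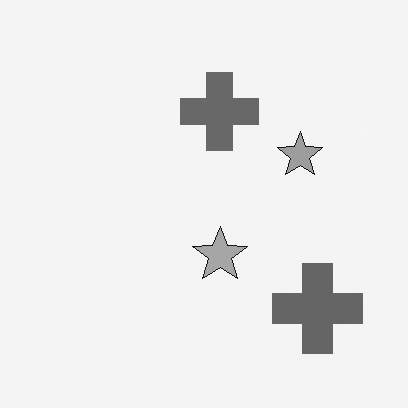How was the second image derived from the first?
The image was converted to grayscale.

All color is removed — every shape is now a shade of grey.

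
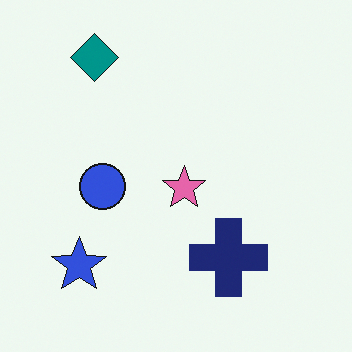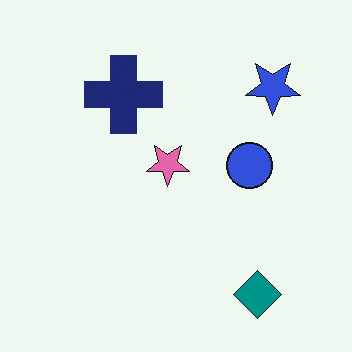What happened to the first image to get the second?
The second image is the first rotated 180°.

The teal diamond sits in the top-left of the first image and the bottom-right of the second — consistent with a whole-image 180° rotation.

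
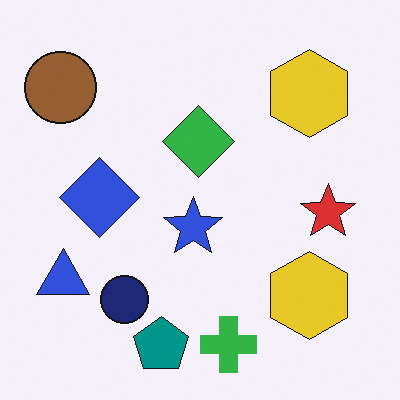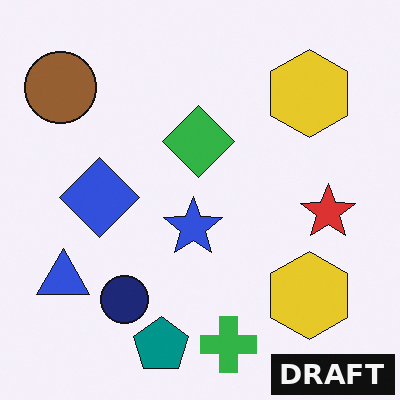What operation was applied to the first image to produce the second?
It was watermarked with the text "DRAFT" in the lower-right corner.

A dark label reading "DRAFT" appears in the lower-right corner.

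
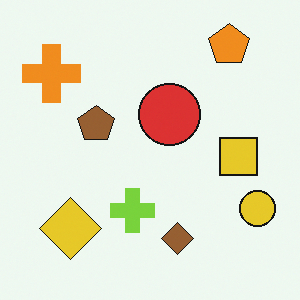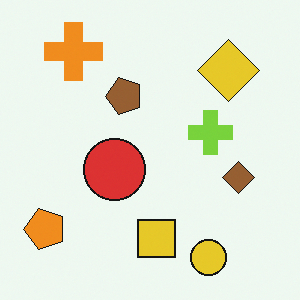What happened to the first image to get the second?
This is the original image transposed (reflected across the top-left ↔ bottom-right diagonal).

Shapes have swapped their row and column positions — what was in the top-right is now in the bottom-left — a diagonal reflection.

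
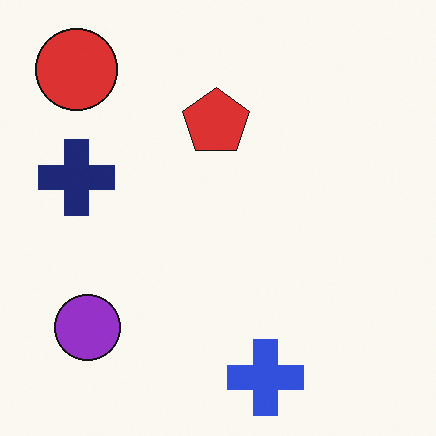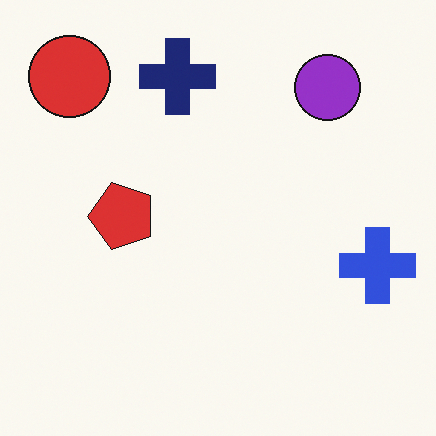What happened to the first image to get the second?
It was transposed (reflected across the top-left ↔ bottom-right diagonal).

Shapes have swapped their row and column positions — what was in the top-right is now in the bottom-left — a diagonal reflection.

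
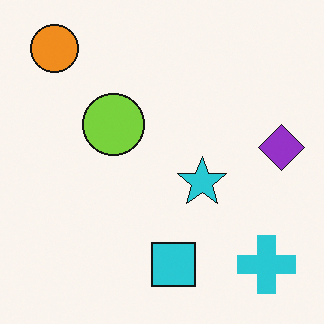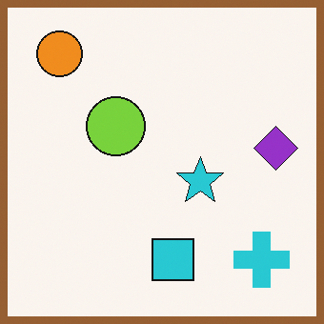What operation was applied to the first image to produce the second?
This is the original image framed with a brown border.

A solid brown frame runs around the edge of the second image, with the content slightly shrunk inside it.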